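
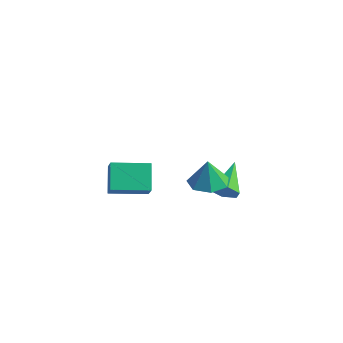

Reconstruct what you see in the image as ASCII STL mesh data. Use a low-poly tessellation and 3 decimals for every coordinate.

solid 
facet normal 0.062 -0.047 -0.997
outer loop
vertex 1.9 0.592 -0.684
vertex 1.387 -0.098 -0.683
vertex 1.168 0.732 -0.736
endloop
endfacet
facet normal 0.126 0.848 0.515
outer loop
vertex 1.9 0.592 -0.684
vertex 1.168 0.732 -0.736
vertex 1.313 -0.042 0.503
endloop
endfacet
facet normal 0.062 -0.047 -0.997
outer loop
vertex 1.168 0.732 -0.736
vertex 1.387 -0.098 -0.683
vertex 0.602 0.247 -0.748
endloop
endfacet
facet normal -0.577 0.661 0.480
outer loop
vertex 1.168 0.732 -0.736
vertex 0.602 0.247 -0.748
vertex 1.313 -0.042 0.503
endloop
endfacet
facet normal 0.062 -0.048 -0.997
outer loop
vertex 0.602 0.247 -0.748
vertex 1.387 -0.098 -0.683
vertex 0.626 -0.498 -0.711
endloop
endfacet
facet normal -0.870 -0.004 0.494
outer loop
vertex 0.602 0.247 -0.748
vertex 0.626 -0.498 -0.711
vertex 1.313 -0.042 0.503
endloop
endfacet
facet normal 0.062 -0.047 -0.997
outer loop
vertex 0.626 -0.498 -0.711
vertex 1.387 -0.098 -0.683
vertex 1.224 -0.942 -0.653
endloop
endfacet
facet normal -0.533 -0.647 0.545
outer loop
vertex 0.626 -0.498 -0.711
vertex 1.224 -0.942 -0.653
vertex 1.313 -0.042 0.503
endloop
endfacet
facet normal 0.061 -0.047 -0.997
outer loop
vertex 1.224 -0.942 -0.653
vertex 1.387 -0.098 -0.683
vertex 1.944 -0.75 -0.618
endloop
endfacet
facet normal 0.180 -0.783 0.596
outer loop
vertex 1.224 -0.942 -0.653
vertex 1.944 -0.75 -0.618
vertex 1.313 -0.042 0.503
endloop
endfacet
facet normal 0.062 -0.046 -0.997
outer loop
vertex 1.944 -0.75 -0.618
vertex 1.387 -0.098 -0.683
vertex 2.245 -0.067 -0.631
endloop
endfacet
facet normal 0.731 -0.311 0.608
outer loop
vertex 1.944 -0.75 -0.618
vertex 2.245 -0.067 -0.631
vertex 1.313 -0.042 0.503
endloop
endfacet
facet normal 0.062 -0.048 -0.997
outer loop
vertex 2.245 -0.067 -0.631
vertex 1.387 -0.098 -0.683
vertex 1.9 0.592 -0.684
endloop
endfacet
facet normal 0.707 0.416 0.572
outer loop
vertex 2.245 -0.067 -0.631
vertex 1.9 0.592 -0.684
vertex 1.313 -0.042 0.503
endloop
endfacet
facet normal -0.453 0.431 -0.781
outer loop
vertex -4.625 1.41 -3.729
vertex -3.297 2.489 -3.903
vertex -4.01 0.515 -4.58
endloop
endfacet
facet normal -0.772 -0.627 0.102
outer loop
vertex -3.543 0.071 -3.777
vertex -4.625 1.41 -3.729
vertex -4.01 0.515 -4.58
endloop
endfacet
facet normal -0.453 0.431 -0.780
outer loop
vertex -4.01 0.515 -4.58
vertex -3.297 2.489 -3.903
vertex -2.682 1.594 -4.755
endloop
endfacet
facet normal 0.445 -0.648 -0.617
outer loop
vertex -2.682 1.594 -4.755
vertex -3.543 0.071 -3.777
vertex -4.01 0.515 -4.58
endloop
endfacet
facet normal -0.446 0.648 0.618
outer loop
vertex -4.625 1.41 -3.729
vertex -2.83 2.045 -3.1
vertex -3.297 2.489 -3.903
endloop
endfacet
facet normal -0.772 -0.627 0.102
outer loop
vertex -4.158 0.966 -2.925
vertex -4.625 1.41 -3.729
vertex -3.543 0.071 -3.777
endloop
endfacet
facet normal -0.446 0.649 0.617
outer loop
vertex -4.158 0.966 -2.925
vertex -2.83 2.045 -3.1
vertex -4.625 1.41 -3.729
endloop
endfacet
facet normal 0.772 0.627 -0.102
outer loop
vertex -3.297 2.489 -3.903
vertex -2.83 2.045 -3.1
vertex -2.682 1.594 -4.755
endloop
endfacet
facet normal 0.446 -0.648 -0.617
outer loop
vertex -2.215 1.15 -3.951
vertex -3.543 0.071 -3.777
vertex -2.682 1.594 -4.755
endloop
endfacet
facet normal 0.772 0.627 -0.102
outer loop
vertex -2.682 1.594 -4.755
vertex -2.83 2.045 -3.1
vertex -2.215 1.15 -3.951
endloop
endfacet
facet normal 0.453 -0.432 0.780
outer loop
vertex -2.215 1.15 -3.951
vertex -4.158 0.966 -2.925
vertex -3.543 0.071 -3.777
endloop
endfacet
facet normal 0.453 -0.431 0.780
outer loop
vertex -2.83 2.045 -3.1
vertex -4.158 0.966 -2.925
vertex -2.215 1.15 -3.951
endloop
endfacet
facet normal 0.275 -0.872 -0.405
outer loop
vertex 0.978 2.701 -3.997
vertex 0.613 2.384 -3.563
vertex 0.356 2.567 -4.131
endloop
endfacet
facet normal 0.004 0.698 -0.716
outer loop
vertex 0.978 2.701 -3.997
vertex 0.356 2.567 -4.131
vertex 0.147 3.856 -2.877
endloop
endfacet
facet normal 0.277 -0.871 -0.406
outer loop
vertex 0.356 2.567 -4.131
vertex 0.613 2.384 -3.563
vertex -0.008 2.249 -3.697
endloop
endfacet
facet normal -0.828 0.316 -0.463
outer loop
vertex 0.356 2.567 -4.131
vertex -0.008 2.249 -3.697
vertex 0.147 3.856 -2.877
endloop
endfacet
facet normal 0.277 -0.871 -0.405
outer loop
vertex -0.008 2.249 -3.697
vertex 0.613 2.384 -3.563
vertex 0.249 2.066 -3.128
endloop
endfacet
facet normal -0.919 -0.106 0.381
outer loop
vertex -0.008 2.249 -3.697
vertex 0.249 2.066 -3.128
vertex 0.147 3.856 -2.877
endloop
endfacet
facet normal 0.276 -0.871 -0.406
outer loop
vertex 0.249 2.066 -3.128
vertex 0.613 2.384 -3.563
vertex 0.87 2.201 -2.995
endloop
endfacet
facet normal -0.177 -0.147 0.973
outer loop
vertex 0.249 2.066 -3.128
vertex 0.87 2.201 -2.995
vertex 0.147 3.856 -2.877
endloop
endfacet
facet normal 0.275 -0.872 -0.405
outer loop
vertex 0.87 2.201 -2.995
vertex 0.613 2.384 -3.563
vertex 1.235 2.518 -3.429
endloop
endfacet
facet normal 0.653 0.234 0.720
outer loop
vertex 0.87 2.201 -2.995
vertex 1.235 2.518 -3.429
vertex 0.147 3.856 -2.877
endloop
endfacet
facet normal 0.275 -0.872 -0.405
outer loop
vertex 1.235 2.518 -3.429
vertex 0.613 2.384 -3.563
vertex 0.978 2.701 -3.997
endloop
endfacet
facet normal 0.744 0.656 -0.125
outer loop
vertex 1.235 2.518 -3.429
vertex 0.978 2.701 -3.997
vertex 0.147 3.856 -2.877
endloop
endfacet

endsolid


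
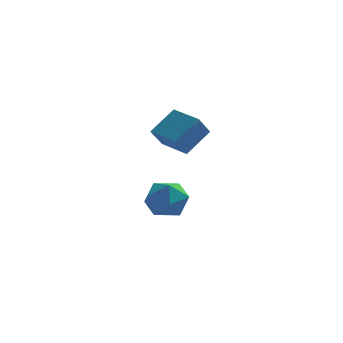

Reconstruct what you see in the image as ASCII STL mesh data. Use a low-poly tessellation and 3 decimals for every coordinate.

solid 
facet normal 0.020 0.331 0.944
outer loop
vertex -0.681 2.321 -2.695
vertex -0.031 1.563 -2.443
vertex 0.336 2.469 -2.768
endloop
endfacet
facet normal -0.091 0.868 0.488
outer loop
vertex -0.681 2.321 -2.695
vertex 0.336 2.469 -2.768
vertex -0.289 2.819 -3.508
endloop
endfacet
facet normal -0.682 0.722 0.114
outer loop
vertex -0.681 2.321 -2.695
vertex -0.289 2.819 -3.508
vertex -1.043 2.128 -3.641
endloop
endfacet
facet normal -0.936 0.095 0.339
outer loop
vertex -0.681 2.321 -2.695
vertex -1.043 2.128 -3.641
vertex -0.883 1.352 -2.982
endloop
endfacet
facet normal -0.502 -0.148 0.852
outer loop
vertex -0.681 2.321 -2.695
vertex -0.883 1.352 -2.982
vertex -0.031 1.563 -2.443
endloop
endfacet
facet normal 0.458 0.888 0.033
outer loop
vertex -0.289 2.819 -3.508
vertex 0.336 2.469 -2.768
vertex 0.603 2.368 -3.758
endloop
endfacet
facet normal 0.636 0.019 0.771
outer loop
vertex 0.336 2.469 -2.768
vertex -0.031 1.563 -2.443
vertex 0.763 1.592 -3.099
endloop
endfacet
facet normal -0.207 -0.755 0.623
outer loop
vertex -0.031 1.563 -2.443
vertex -0.883 1.352 -2.982
vertex 0.009 0.901 -3.232
endloop
endfacet
facet normal -0.908 -0.364 -0.208
outer loop
vertex -0.883 1.352 -2.982
vertex -1.043 2.128 -3.641
vertex -0.616 1.251 -3.972
endloop
endfacet
facet normal -0.497 0.652 -0.572
outer loop
vertex -1.043 2.128 -3.641
vertex -0.289 2.819 -3.508
vertex -0.249 2.157 -4.297
endloop
endfacet
facet normal 0.936 -0.095 -0.339
outer loop
vertex 0.401 1.399 -4.045
vertex 0.603 2.368 -3.758
vertex 0.763 1.592 -3.099
endloop
endfacet
facet normal 0.682 -0.722 -0.114
outer loop
vertex 0.401 1.399 -4.045
vertex 0.763 1.592 -3.099
vertex 0.009 0.901 -3.232
endloop
endfacet
facet normal 0.091 -0.868 -0.488
outer loop
vertex 0.401 1.399 -4.045
vertex 0.009 0.901 -3.232
vertex -0.616 1.251 -3.972
endloop
endfacet
facet normal -0.020 -0.331 -0.944
outer loop
vertex 0.401 1.399 -4.045
vertex -0.616 1.251 -3.972
vertex -0.249 2.157 -4.297
endloop
endfacet
facet normal 0.502 0.148 -0.852
outer loop
vertex 0.401 1.399 -4.045
vertex -0.249 2.157 -4.297
vertex 0.603 2.368 -3.758
endloop
endfacet
facet normal 0.908 0.364 0.208
outer loop
vertex 0.763 1.592 -3.099
vertex 0.603 2.368 -3.758
vertex 0.336 2.469 -2.768
endloop
endfacet
facet normal 0.497 -0.652 0.572
outer loop
vertex 0.009 0.901 -3.232
vertex 0.763 1.592 -3.099
vertex -0.031 1.563 -2.443
endloop
endfacet
facet normal -0.458 -0.888 -0.033
outer loop
vertex -0.616 1.251 -3.972
vertex 0.009 0.901 -3.232
vertex -0.883 1.352 -2.982
endloop
endfacet
facet normal -0.636 -0.019 -0.771
outer loop
vertex -0.249 2.157 -4.297
vertex -0.616 1.251 -3.972
vertex -1.043 2.128 -3.641
endloop
endfacet
facet normal 0.207 0.755 -0.623
outer loop
vertex 0.603 2.368 -3.758
vertex -0.249 2.157 -4.297
vertex -0.289 2.819 -3.508
endloop
endfacet
facet normal -0.385 -0.480 0.788
outer loop
vertex 1.178 -0.749 2.086
vertex 0.206 0.223 2.203
vertex 0.319 -1.502 1.208
endloop
endfacet
facet normal 0.705 -0.704 -0.086
outer loop
vertex 0.734 -0.983 0.357
vertex 1.178 -0.749 2.086
vertex 0.319 -1.502 1.208
endloop
endfacet
facet normal -0.385 -0.480 0.788
outer loop
vertex 0.319 -1.502 1.208
vertex 0.206 0.223 2.203
vertex -0.653 -0.529 1.326
endloop
endfacet
facet normal -0.597 -0.522 -0.609
outer loop
vertex -0.653 -0.529 1.326
vertex 0.734 -0.983 0.357
vertex 0.319 -1.502 1.208
endloop
endfacet
facet normal 0.596 0.523 0.609
outer loop
vertex 1.178 -0.749 2.086
vertex 0.621 0.742 1.352
vertex 0.206 0.223 2.203
endloop
endfacet
facet normal 0.704 -0.705 -0.085
outer loop
vertex 1.593 -0.231 1.234
vertex 1.178 -0.749 2.086
vertex 0.734 -0.983 0.357
endloop
endfacet
facet normal 0.597 0.523 0.609
outer loop
vertex 1.593 -0.231 1.234
vertex 0.621 0.742 1.352
vertex 1.178 -0.749 2.086
endloop
endfacet
facet normal -0.705 0.704 0.086
outer loop
vertex 0.206 0.223 2.203
vertex 0.621 0.742 1.352
vertex -0.653 -0.529 1.326
endloop
endfacet
facet normal -0.596 -0.523 -0.609
outer loop
vertex -0.238 -0.011 0.474
vertex 0.734 -0.983 0.357
vertex -0.653 -0.529 1.326
endloop
endfacet
facet normal -0.705 0.705 0.085
outer loop
vertex -0.653 -0.529 1.326
vertex 0.621 0.742 1.352
vertex -0.238 -0.011 0.474
endloop
endfacet
facet normal 0.385 0.480 -0.788
outer loop
vertex -0.238 -0.011 0.474
vertex 1.593 -0.231 1.234
vertex 0.734 -0.983 0.357
endloop
endfacet
facet normal 0.385 0.480 -0.788
outer loop
vertex 0.621 0.742 1.352
vertex 1.593 -0.231 1.234
vertex -0.238 -0.011 0.474
endloop
endfacet

endsolid


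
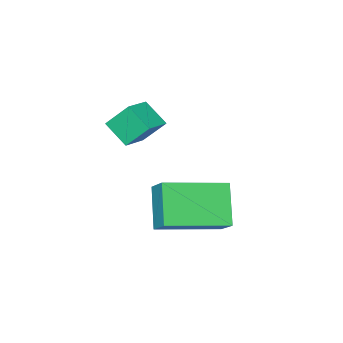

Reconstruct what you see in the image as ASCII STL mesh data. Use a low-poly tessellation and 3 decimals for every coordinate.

solid 
facet normal -0.930 -0.304 -0.208
outer loop
vertex -2.762 -0.121 2.788
vertex -2.87 0.643 2.152
vertex -2.392 -0.718 2.007
endloop
endfacet
facet normal 0.108 -0.764 0.636
outer loop
vertex -1.49 -0.423 2.208
vertex -2.762 -0.121 2.788
vertex -2.392 -0.718 2.007
endloop
endfacet
facet normal -0.930 -0.304 -0.208
outer loop
vertex -2.392 -0.718 2.007
vertex -2.87 0.643 2.152
vertex -2.5 0.046 1.371
endloop
endfacet
facet normal 0.352 -0.569 -0.743
outer loop
vertex -2.5 0.046 1.371
vertex -1.49 -0.423 2.208
vertex -2.392 -0.718 2.007
endloop
endfacet
facet normal -0.352 0.569 0.743
outer loop
vertex -2.762 -0.121 2.788
vertex -1.968 0.938 2.353
vertex -2.87 0.643 2.152
endloop
endfacet
facet normal 0.108 -0.764 0.636
outer loop
vertex -1.86 0.174 2.989
vertex -2.762 -0.121 2.788
vertex -1.49 -0.423 2.208
endloop
endfacet
facet normal -0.352 0.569 0.743
outer loop
vertex -1.86 0.174 2.989
vertex -1.968 0.938 2.353
vertex -2.762 -0.121 2.788
endloop
endfacet
facet normal -0.108 0.764 -0.636
outer loop
vertex -2.87 0.643 2.152
vertex -1.968 0.938 2.353
vertex -2.5 0.046 1.371
endloop
endfacet
facet normal 0.352 -0.569 -0.743
outer loop
vertex -1.598 0.341 1.572
vertex -1.49 -0.423 2.208
vertex -2.5 0.046 1.371
endloop
endfacet
facet normal -0.108 0.764 -0.636
outer loop
vertex -2.5 0.046 1.371
vertex -1.968 0.938 2.353
vertex -1.598 0.341 1.572
endloop
endfacet
facet normal 0.930 0.304 0.208
outer loop
vertex -1.598 0.341 1.572
vertex -1.86 0.174 2.989
vertex -1.49 -0.423 2.208
endloop
endfacet
facet normal 0.930 0.304 0.208
outer loop
vertex -1.968 0.938 2.353
vertex -1.86 0.174 2.989
vertex -1.598 0.341 1.572
endloop
endfacet
facet normal -0.374 -0.479 0.794
outer loop
vertex -2.043 1.37 0.317
vertex -3.839 2.264 0.009
vertex -2.318 0.618 -0.266
endloop
endfacet
facet normal 0.885 -0.441 0.151
outer loop
vertex -1.741 1.356 -1.489
vertex -2.043 1.37 0.317
vertex -2.318 0.618 -0.266
endloop
endfacet
facet normal -0.375 -0.479 0.794
outer loop
vertex -2.318 0.618 -0.266
vertex -3.839 2.264 0.009
vertex -4.114 1.513 -0.574
endloop
endfacet
facet normal -0.277 -0.759 -0.589
outer loop
vertex -4.114 1.513 -0.574
vertex -1.741 1.356 -1.489
vertex -2.318 0.618 -0.266
endloop
endfacet
facet normal 0.277 0.759 0.589
outer loop
vertex -2.043 1.37 0.317
vertex -3.262 3.002 -1.214
vertex -3.839 2.264 0.009
endloop
endfacet
facet normal 0.884 -0.441 0.151
outer loop
vertex -1.466 2.107 -0.906
vertex -2.043 1.37 0.317
vertex -1.741 1.356 -1.489
endloop
endfacet
facet normal 0.277 0.759 0.589
outer loop
vertex -1.466 2.107 -0.906
vertex -3.262 3.002 -1.214
vertex -2.043 1.37 0.317
endloop
endfacet
facet normal -0.885 0.441 -0.151
outer loop
vertex -3.839 2.264 0.009
vertex -3.262 3.002 -1.214
vertex -4.114 1.513 -0.574
endloop
endfacet
facet normal -0.277 -0.760 -0.588
outer loop
vertex -3.537 2.25 -1.797
vertex -1.741 1.356 -1.489
vertex -4.114 1.513 -0.574
endloop
endfacet
facet normal -0.885 0.441 -0.152
outer loop
vertex -4.114 1.513 -0.574
vertex -3.262 3.002 -1.214
vertex -3.537 2.25 -1.797
endloop
endfacet
facet normal 0.375 0.479 -0.794
outer loop
vertex -3.537 2.25 -1.797
vertex -1.466 2.107 -0.906
vertex -1.741 1.356 -1.489
endloop
endfacet
facet normal 0.375 0.479 -0.794
outer loop
vertex -3.262 3.002 -1.214
vertex -1.466 2.107 -0.906
vertex -3.537 2.25 -1.797
endloop
endfacet

endsolid


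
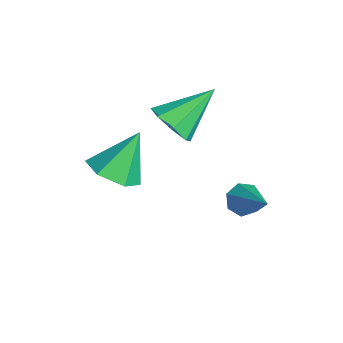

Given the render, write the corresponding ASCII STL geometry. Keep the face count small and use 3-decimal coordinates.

solid 
facet normal 0.181 -0.550 -0.815
outer loop
vertex 1.134 -1.405 0.709
vertex 0.658 -2.179 1.126
vertex 0.151 -1.521 0.569
endloop
endfacet
facet normal -0.093 0.982 -0.164
outer loop
vertex 1.134 -1.405 0.709
vertex 0.151 -1.521 0.569
vertex 0.322 -1.161 2.634
endloop
endfacet
facet normal 0.181 -0.550 -0.815
outer loop
vertex 0.151 -1.521 0.569
vertex 0.658 -2.179 1.126
vertex -0.325 -2.295 0.986
endloop
endfacet
facet normal -0.856 0.516 -0.019
outer loop
vertex 0.151 -1.521 0.569
vertex -0.325 -2.295 0.986
vertex 0.322 -1.161 2.634
endloop
endfacet
facet normal 0.181 -0.551 -0.815
outer loop
vertex -0.325 -2.295 0.986
vertex 0.658 -2.179 1.126
vertex 0.181 -2.953 1.543
endloop
endfacet
facet normal -0.841 -0.232 0.490
outer loop
vertex -0.325 -2.295 0.986
vertex 0.181 -2.953 1.543
vertex 0.322 -1.161 2.634
endloop
endfacet
facet normal 0.181 -0.551 -0.815
outer loop
vertex 0.181 -2.953 1.543
vertex 0.658 -2.179 1.126
vertex 1.165 -2.837 1.683
endloop
endfacet
facet normal -0.061 -0.516 0.855
outer loop
vertex 0.181 -2.953 1.543
vertex 1.165 -2.837 1.683
vertex 0.322 -1.161 2.634
endloop
endfacet
facet normal 0.182 -0.550 -0.815
outer loop
vertex 1.165 -2.837 1.683
vertex 0.658 -2.179 1.126
vertex 1.641 -2.063 1.267
endloop
endfacet
facet normal 0.702 -0.050 0.710
outer loop
vertex 1.165 -2.837 1.683
vertex 1.641 -2.063 1.267
vertex 0.322 -1.161 2.634
endloop
endfacet
facet normal 0.182 -0.551 -0.815
outer loop
vertex 1.641 -2.063 1.267
vertex 0.658 -2.179 1.126
vertex 1.134 -1.405 0.709
endloop
endfacet
facet normal 0.686 0.699 0.201
outer loop
vertex 1.641 -2.063 1.267
vertex 1.134 -1.405 0.709
vertex 0.322 -1.161 2.634
endloop
endfacet
facet normal -0.802 -0.126 -0.583
outer loop
vertex 2.454 2.08 -0.545
vertex 2.163 1.743 -0.072
vertex 2.144 2.383 -0.184
endloop
endfacet
facet normal 0.463 0.833 -0.302
outer loop
vertex 2.454 2.08 -0.545
vertex 2.144 2.383 -0.184
vertex 3.657 1.977 1.012
endloop
endfacet
facet normal -0.803 -0.126 -0.582
outer loop
vertex 2.144 2.383 -0.184
vertex 2.163 1.743 -0.072
vertex 1.849 2.203 0.262
endloop
endfacet
facet normal -0.031 0.934 0.356
outer loop
vertex 2.144 2.383 -0.184
vertex 1.849 2.203 0.262
vertex 3.657 1.977 1.012
endloop
endfacet
facet normal -0.803 -0.125 -0.583
outer loop
vertex 1.849 2.203 0.262
vertex 2.163 1.743 -0.072
vertex 1.79 1.677 0.456
endloop
endfacet
facet normal -0.319 0.359 0.877
outer loop
vertex 1.849 2.203 0.262
vertex 1.79 1.677 0.456
vertex 3.657 1.977 1.012
endloop
endfacet
facet normal -0.803 -0.127 -0.583
outer loop
vertex 1.79 1.677 0.456
vertex 2.163 1.743 -0.072
vertex 2.013 1.2 0.253
endloop
endfacet
facet normal -0.186 -0.457 0.870
outer loop
vertex 1.79 1.677 0.456
vertex 2.013 1.2 0.253
vertex 3.657 1.977 1.012
endloop
endfacet
facet normal -0.803 -0.127 -0.583
outer loop
vertex 2.013 1.2 0.253
vertex 2.163 1.743 -0.072
vertex 2.349 1.132 -0.195
endloop
endfacet
facet normal 0.270 -0.901 0.339
outer loop
vertex 2.013 1.2 0.253
vertex 2.349 1.132 -0.195
vertex 3.657 1.977 1.012
endloop
endfacet
facet normal -0.803 -0.127 -0.583
outer loop
vertex 2.349 1.132 -0.195
vertex 2.163 1.743 -0.072
vertex 2.545 1.523 -0.55
endloop
endfacet
facet normal 0.703 -0.638 -0.315
outer loop
vertex 2.349 1.132 -0.195
vertex 2.545 1.523 -0.55
vertex 3.657 1.977 1.012
endloop
endfacet
facet normal -0.802 -0.126 -0.583
outer loop
vertex 2.545 1.523 -0.55
vertex 2.163 1.743 -0.072
vertex 2.454 2.08 -0.545
endloop
endfacet
facet normal 0.788 0.134 -0.600
outer loop
vertex 2.545 1.523 -0.55
vertex 2.454 2.08 -0.545
vertex 3.657 1.977 1.012
endloop
endfacet
facet normal 0.138 -0.796 -0.589
outer loop
vertex 0.844 0.21 2.293
vertex -0.042 -0.016 2.391
vertex 0.435 0.503 1.801
endloop
endfacet
facet normal 0.684 0.715 -0.143
outer loop
vertex 0.844 0.21 2.293
vertex 0.435 0.503 1.801
vertex -0.318 1.576 3.569
endloop
endfacet
facet normal 0.139 -0.796 -0.589
outer loop
vertex 0.435 0.503 1.801
vertex -0.042 -0.016 2.391
vertex -0.253 0.492 1.654
endloop
endfacet
facet normal 0.090 0.868 -0.488
outer loop
vertex 0.435 0.503 1.801
vertex -0.253 0.492 1.654
vertex -0.318 1.576 3.569
endloop
endfacet
facet normal 0.139 -0.796 -0.589
outer loop
vertex -0.253 0.492 1.654
vertex -0.042 -0.016 2.391
vertex -0.818 0.183 1.939
endloop
endfacet
facet normal -0.589 0.695 -0.413
outer loop
vertex -0.253 0.492 1.654
vertex -0.818 0.183 1.939
vertex -0.318 1.576 3.569
endloop
endfacet
facet normal 0.139 -0.796 -0.589
outer loop
vertex -0.818 0.183 1.939
vertex -0.042 -0.016 2.391
vertex -0.928 -0.243 2.489
endloop
endfacet
facet normal -0.954 0.297 0.039
outer loop
vertex -0.818 0.183 1.939
vertex -0.928 -0.243 2.489
vertex -0.318 1.576 3.569
endloop
endfacet
facet normal 0.139 -0.796 -0.589
outer loop
vertex -0.928 -0.243 2.489
vertex -0.042 -0.016 2.391
vertex -0.519 -0.536 2.982
endloop
endfacet
facet normal -0.793 -0.092 0.603
outer loop
vertex -0.928 -0.243 2.489
vertex -0.519 -0.536 2.982
vertex -0.318 1.576 3.569
endloop
endfacet
facet normal 0.138 -0.796 -0.589
outer loop
vertex -0.519 -0.536 2.982
vertex -0.042 -0.016 2.391
vertex 0.17 -0.525 3.128
endloop
endfacet
facet normal -0.197 -0.245 0.949
outer loop
vertex -0.519 -0.536 2.982
vertex 0.17 -0.525 3.128
vertex -0.318 1.576 3.569
endloop
endfacet
facet normal 0.138 -0.796 -0.589
outer loop
vertex 0.17 -0.525 3.128
vertex -0.042 -0.016 2.391
vertex 0.734 -0.216 2.843
endloop
endfacet
facet normal 0.481 -0.072 0.874
outer loop
vertex 0.17 -0.525 3.128
vertex 0.734 -0.216 2.843
vertex -0.318 1.576 3.569
endloop
endfacet
facet normal 0.138 -0.796 -0.589
outer loop
vertex 0.734 -0.216 2.843
vertex -0.042 -0.016 2.391
vertex 0.844 0.21 2.293
endloop
endfacet
facet normal 0.846 0.326 0.422
outer loop
vertex 0.734 -0.216 2.843
vertex 0.844 0.21 2.293
vertex -0.318 1.576 3.569
endloop
endfacet

endsolid


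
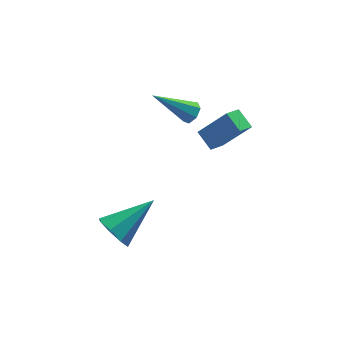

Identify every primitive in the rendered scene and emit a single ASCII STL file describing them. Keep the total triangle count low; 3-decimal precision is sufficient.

solid 
facet normal 0.761 -0.122 -0.637
outer loop
vertex -0.703 -0.121 3.012
vertex -1.001 0.052 2.623
vertex -0.692 0.324 2.94
endloop
endfacet
facet normal 0.450 0.132 0.883
outer loop
vertex -0.703 -0.121 3.012
vertex -0.692 0.324 2.94
vertex -2.479 0.288 3.857
endloop
endfacet
facet normal 0.761 -0.122 -0.637
outer loop
vertex -0.692 0.324 2.94
vertex -1.001 0.052 2.623
vertex -0.914 0.565 2.629
endloop
endfacet
facet normal 0.233 0.842 0.486
outer loop
vertex -0.692 0.324 2.94
vertex -0.914 0.565 2.629
vertex -2.479 0.288 3.857
endloop
endfacet
facet normal 0.762 -0.122 -0.636
outer loop
vertex -0.914 0.565 2.629
vertex -1.001 0.052 2.623
vertex -1.201 0.419 2.313
endloop
endfacet
facet normal -0.296 0.941 -0.165
outer loop
vertex -0.914 0.565 2.629
vertex -1.201 0.419 2.313
vertex -2.479 0.288 3.857
endloop
endfacet
facet normal 0.762 -0.122 -0.636
outer loop
vertex -1.201 0.419 2.313
vertex -1.001 0.052 2.623
vertex -1.338 -0.003 2.23
endloop
endfacet
facet normal -0.735 0.353 -0.579
outer loop
vertex -1.201 0.419 2.313
vertex -1.338 -0.003 2.23
vertex -2.479 0.288 3.857
endloop
endfacet
facet normal 0.762 -0.122 -0.636
outer loop
vertex -1.338 -0.003 2.23
vertex -1.001 0.052 2.623
vertex -1.221 -0.384 2.443
endloop
endfacet
facet normal -0.756 -0.481 -0.444
outer loop
vertex -1.338 -0.003 2.23
vertex -1.221 -0.384 2.443
vertex -2.479 0.288 3.857
endloop
endfacet
facet normal 0.761 -0.121 -0.637
outer loop
vertex -1.221 -0.384 2.443
vertex -1.001 0.052 2.623
vertex -0.938 -0.436 2.791
endloop
endfacet
facet normal -0.341 -0.930 0.138
outer loop
vertex -1.221 -0.384 2.443
vertex -0.938 -0.436 2.791
vertex -2.479 0.288 3.857
endloop
endfacet
facet normal 0.761 -0.121 -0.637
outer loop
vertex -0.938 -0.436 2.791
vertex -1.001 0.052 2.623
vertex -0.703 -0.121 3.012
endloop
endfacet
facet normal 0.195 -0.657 0.728
outer loop
vertex -0.938 -0.436 2.791
vertex -0.703 -0.121 3.012
vertex -2.479 0.288 3.857
endloop
endfacet
facet normal -0.636 0.184 -0.749
outer loop
vertex -0.457 -0.783 0.965
vertex -0.781 -0.03 1.425
vertex 0.171 -0.265 0.559
endloop
endfacet
facet normal 0.344 -0.801 -0.490
outer loop
vertex 1.221 -0.57 1.795
vertex -0.457 -0.783 0.965
vertex 0.171 -0.265 0.559
endloop
endfacet
facet normal -0.636 0.185 -0.749
outer loop
vertex 0.171 -0.265 0.559
vertex -0.781 -0.03 1.425
vertex -0.152 0.488 1.019
endloop
endfacet
facet normal 0.691 0.569 -0.446
outer loop
vertex -0.152 0.488 1.019
vertex 1.221 -0.57 1.795
vertex 0.171 -0.265 0.559
endloop
endfacet
facet normal -0.690 -0.570 0.446
outer loop
vertex -0.457 -0.783 0.965
vertex 0.269 -0.335 2.661
vertex -0.781 -0.03 1.425
endloop
endfacet
facet normal 0.344 -0.801 -0.490
outer loop
vertex 0.592 -1.088 2.201
vertex -0.457 -0.783 0.965
vertex 1.221 -0.57 1.795
endloop
endfacet
facet normal -0.691 -0.569 0.446
outer loop
vertex 0.592 -1.088 2.201
vertex 0.269 -0.335 2.661
vertex -0.457 -0.783 0.965
endloop
endfacet
facet normal -0.344 0.801 0.490
outer loop
vertex -0.781 -0.03 1.425
vertex 0.269 -0.335 2.661
vertex -0.152 0.488 1.019
endloop
endfacet
facet normal 0.691 0.569 -0.446
outer loop
vertex 0.897 0.183 2.255
vertex 1.221 -0.57 1.795
vertex -0.152 0.488 1.019
endloop
endfacet
facet normal -0.344 0.801 0.490
outer loop
vertex -0.152 0.488 1.019
vertex 0.269 -0.335 2.661
vertex 0.897 0.183 2.255
endloop
endfacet
facet normal 0.636 -0.184 0.750
outer loop
vertex 0.897 0.183 2.255
vertex 0.592 -1.088 2.201
vertex 1.221 -0.57 1.795
endloop
endfacet
facet normal 0.636 -0.185 0.749
outer loop
vertex 0.269 -0.335 2.661
vertex 0.592 -1.088 2.201
vertex 0.897 0.183 2.255
endloop
endfacet
facet normal -0.823 -0.279 -0.494
outer loop
vertex -4.2 -2.598 -2.28
vertex -4.666 -2.42 -1.604
vertex -4.408 -1.99 -2.277
endloop
endfacet
facet normal 0.725 0.251 -0.642
outer loop
vertex -4.2 -2.598 -2.28
vertex -4.408 -1.99 -2.277
vertex -2.954 -1.84 -0.576
endloop
endfacet
facet normal -0.823 -0.280 -0.494
outer loop
vertex -4.408 -1.99 -2.277
vertex -4.666 -2.42 -1.604
vertex -4.767 -1.634 -1.881
endloop
endfacet
facet normal 0.383 0.832 -0.401
outer loop
vertex -4.408 -1.99 -2.277
vertex -4.767 -1.634 -1.881
vertex -2.954 -1.84 -0.576
endloop
endfacet
facet normal -0.823 -0.280 -0.494
outer loop
vertex -4.767 -1.634 -1.881
vertex -4.666 -2.42 -1.604
vertex -5.067 -1.738 -1.322
endloop
endfacet
facet normal -0.014 0.984 0.175
outer loop
vertex -4.767 -1.634 -1.881
vertex -5.067 -1.738 -1.322
vertex -2.954 -1.84 -0.576
endloop
endfacet
facet normal -0.823 -0.280 -0.494
outer loop
vertex -5.067 -1.738 -1.322
vertex -4.666 -2.42 -1.604
vertex -5.132 -2.242 -0.928
endloop
endfacet
facet normal -0.235 0.617 0.751
outer loop
vertex -5.067 -1.738 -1.322
vertex -5.132 -2.242 -0.928
vertex -2.954 -1.84 -0.576
endloop
endfacet
facet normal -0.823 -0.278 -0.494
outer loop
vertex -5.132 -2.242 -0.928
vertex -4.666 -2.42 -1.604
vertex -4.925 -2.851 -0.93
endloop
endfacet
facet normal -0.150 -0.054 0.987
outer loop
vertex -5.132 -2.242 -0.928
vertex -4.925 -2.851 -0.93
vertex -2.954 -1.84 -0.576
endloop
endfacet
facet normal -0.823 -0.279 -0.495
outer loop
vertex -4.925 -2.851 -0.93
vertex -4.666 -2.42 -1.604
vertex -4.566 -3.207 -1.327
endloop
endfacet
facet normal 0.193 -0.637 0.746
outer loop
vertex -4.925 -2.851 -0.93
vertex -4.566 -3.207 -1.327
vertex -2.954 -1.84 -0.576
endloop
endfacet
facet normal -0.824 -0.278 -0.494
outer loop
vertex -4.566 -3.207 -1.327
vertex -4.666 -2.42 -1.604
vertex -4.266 -3.103 -1.886
endloop
endfacet
facet normal 0.590 -0.789 0.170
outer loop
vertex -4.566 -3.207 -1.327
vertex -4.266 -3.103 -1.886
vertex -2.954 -1.84 -0.576
endloop
endfacet
facet normal -0.824 -0.278 -0.494
outer loop
vertex -4.266 -3.103 -1.886
vertex -4.666 -2.42 -1.604
vertex -4.2 -2.598 -2.28
endloop
endfacet
facet normal 0.811 -0.422 -0.405
outer loop
vertex -4.266 -3.103 -1.886
vertex -4.2 -2.598 -2.28
vertex -2.954 -1.84 -0.576
endloop
endfacet

endsolid


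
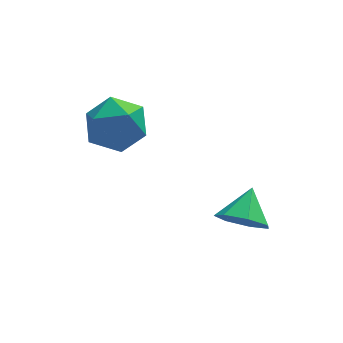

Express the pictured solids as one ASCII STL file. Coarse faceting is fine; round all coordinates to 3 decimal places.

solid 
facet normal -0.823 0.315 -0.472
outer loop
vertex -1.691 1.106 1.221
vertex -2.339 0.157 1.718
vertex -2.267 1.25 2.323
endloop
endfacet
facet normal -0.393 0.863 -0.318
outer loop
vertex -1.691 1.106 1.221
vertex -2.267 1.25 2.323
vertex -1.116 1.711 2.153
endloop
endfacet
facet normal 0.239 0.741 -0.628
outer loop
vertex -1.691 1.106 1.221
vertex -1.116 1.711 2.153
vertex -0.477 0.903 1.443
endloop
endfacet
facet normal 0.198 0.117 -0.973
outer loop
vertex -1.691 1.106 1.221
vertex -0.477 0.903 1.443
vertex -1.232 -0.057 1.174
endloop
endfacet
facet normal -0.459 -0.146 -0.876
outer loop
vertex -1.691 1.106 1.221
vertex -1.232 -0.057 1.174
vertex -2.339 0.157 1.718
endloop
endfacet
facet normal -0.293 0.874 0.388
outer loop
vertex -1.116 1.711 2.153
vertex -2.267 1.25 2.323
vertex -1.408 1.137 3.226
endloop
endfacet
facet normal -0.990 -0.013 0.141
outer loop
vertex -2.267 1.25 2.323
vertex -2.339 0.157 1.718
vertex -2.163 0.177 2.957
endloop
endfacet
facet normal -0.400 -0.759 -0.515
outer loop
vertex -2.339 0.157 1.718
vertex -1.232 -0.057 1.174
vertex -1.524 -0.631 2.247
endloop
endfacet
facet normal 0.662 -0.333 -0.672
outer loop
vertex -1.232 -0.057 1.174
vertex -0.477 0.903 1.443
vertex -0.373 -0.17 2.077
endloop
endfacet
facet normal 0.728 0.676 -0.114
outer loop
vertex -0.477 0.903 1.443
vertex -1.116 1.711 2.153
vertex -0.301 0.923 2.682
endloop
endfacet
facet normal -0.198 -0.117 0.973
outer loop
vertex -0.949 -0.026 3.179
vertex -1.408 1.137 3.226
vertex -2.163 0.177 2.957
endloop
endfacet
facet normal -0.239 -0.741 0.628
outer loop
vertex -0.949 -0.026 3.179
vertex -2.163 0.177 2.957
vertex -1.524 -0.631 2.247
endloop
endfacet
facet normal 0.393 -0.863 0.318
outer loop
vertex -0.949 -0.026 3.179
vertex -1.524 -0.631 2.247
vertex -0.373 -0.17 2.077
endloop
endfacet
facet normal 0.823 -0.315 0.472
outer loop
vertex -0.949 -0.026 3.179
vertex -0.373 -0.17 2.077
vertex -0.301 0.923 2.682
endloop
endfacet
facet normal 0.459 0.146 0.876
outer loop
vertex -0.949 -0.026 3.179
vertex -0.301 0.923 2.682
vertex -1.408 1.137 3.226
endloop
endfacet
facet normal -0.662 0.333 0.672
outer loop
vertex -2.163 0.177 2.957
vertex -1.408 1.137 3.226
vertex -2.267 1.25 2.323
endloop
endfacet
facet normal -0.728 -0.676 0.114
outer loop
vertex -1.524 -0.631 2.247
vertex -2.163 0.177 2.957
vertex -2.339 0.157 1.718
endloop
endfacet
facet normal 0.293 -0.874 -0.388
outer loop
vertex -0.373 -0.17 2.077
vertex -1.524 -0.631 2.247
vertex -1.232 -0.057 1.174
endloop
endfacet
facet normal 0.990 0.013 -0.141
outer loop
vertex -0.301 0.923 2.682
vertex -0.373 -0.17 2.077
vertex -0.477 0.903 1.443
endloop
endfacet
facet normal 0.400 0.759 0.515
outer loop
vertex -1.408 1.137 3.226
vertex -0.301 0.923 2.682
vertex -1.116 1.711 2.153
endloop
endfacet
facet normal -0.384 -0.724 -0.574
outer loop
vertex 2.951 -2.082 -1.897
vertex 2.582 -2.545 -1.066
vertex 2.134 -1.841 -1.654
endloop
endfacet
facet normal 0.170 0.923 -0.345
outer loop
vertex 2.951 -2.082 -1.897
vertex 2.134 -1.841 -1.654
vertex 3.138 -1.495 -0.234
endloop
endfacet
facet normal -0.385 -0.724 -0.573
outer loop
vertex 2.134 -1.841 -1.654
vertex 2.582 -2.545 -1.066
vertex 1.655 -2.13 -0.968
endloop
endfacet
facet normal -0.426 0.901 0.082
outer loop
vertex 2.134 -1.841 -1.654
vertex 1.655 -2.13 -0.968
vertex 3.138 -1.495 -0.234
endloop
endfacet
facet normal -0.384 -0.723 -0.573
outer loop
vertex 1.655 -2.13 -0.968
vertex 2.582 -2.545 -1.066
vertex 1.873 -2.731 -0.356
endloop
endfacet
facet normal -0.546 0.492 0.678
outer loop
vertex 1.655 -2.13 -0.968
vertex 1.873 -2.731 -0.356
vertex 3.138 -1.495 -0.234
endloop
endfacet
facet normal -0.384 -0.724 -0.573
outer loop
vertex 1.873 -2.731 -0.356
vertex 2.582 -2.545 -1.066
vertex 2.625 -3.192 -0.278
endloop
endfacet
facet normal -0.100 0.005 0.995
outer loop
vertex 1.873 -2.731 -0.356
vertex 2.625 -3.192 -0.278
vertex 3.138 -1.495 -0.234
endloop
endfacet
facet normal -0.384 -0.724 -0.573
outer loop
vertex 2.625 -3.192 -0.278
vertex 2.582 -2.545 -1.066
vertex 3.344 -3.165 -0.793
endloop
endfacet
facet normal 0.576 -0.195 0.794
outer loop
vertex 2.625 -3.192 -0.278
vertex 3.344 -3.165 -0.793
vertex 3.138 -1.495 -0.234
endloop
endfacet
facet normal -0.384 -0.724 -0.573
outer loop
vertex 3.344 -3.165 -0.793
vertex 2.582 -2.545 -1.066
vertex 3.489 -2.671 -1.514
endloop
endfacet
facet normal 0.973 0.044 0.226
outer loop
vertex 3.344 -3.165 -0.793
vertex 3.489 -2.671 -1.514
vertex 3.138 -1.495 -0.234
endloop
endfacet
facet normal -0.384 -0.724 -0.574
outer loop
vertex 3.489 -2.671 -1.514
vertex 2.582 -2.545 -1.066
vertex 2.951 -2.082 -1.897
endloop
endfacet
facet normal 0.793 0.542 -0.280
outer loop
vertex 3.489 -2.671 -1.514
vertex 2.951 -2.082 -1.897
vertex 3.138 -1.495 -0.234
endloop
endfacet

endsolid


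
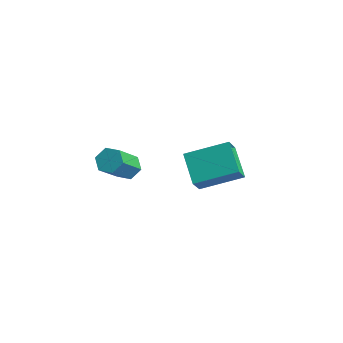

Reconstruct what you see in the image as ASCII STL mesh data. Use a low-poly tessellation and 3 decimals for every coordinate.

solid 
facet normal -0.091 0.661 -0.745
outer loop
vertex 0.137 0.581 -2.445
vertex -0.36 0.442 -2.508
vertex -0.238 0.827 -2.181
endloop
endfacet
facet normal 0.687 0.583 0.433
outer loop
vertex 0.137 0.581 -2.445
vertex -0.238 0.827 -2.181
vertex 0.277 -0.442 -1.289
endloop
endfacet
facet normal 0.687 0.583 0.433
outer loop
vertex 0.277 -0.442 -1.289
vertex -0.238 0.827 -2.181
vertex -0.098 -0.196 -1.025
endloop
endfacet
facet normal 0.092 -0.660 0.745
outer loop
vertex 0.277 -0.442 -1.289
vertex -0.098 -0.196 -1.025
vertex -0.22 -0.582 -1.352
endloop
endfacet
facet normal -0.091 0.661 -0.745
outer loop
vertex -0.238 0.827 -2.181
vertex -0.36 0.442 -2.508
vertex -0.735 0.688 -2.244
endloop
endfacet
facet normal -0.279 0.702 0.655
outer loop
vertex -0.238 0.827 -2.181
vertex -0.735 0.688 -2.244
vertex -0.098 -0.196 -1.025
endloop
endfacet
facet normal -0.282 0.701 0.655
outer loop
vertex -0.098 -0.196 -1.025
vertex -0.735 0.688 -2.244
vertex -0.595 -0.336 -1.089
endloop
endfacet
facet normal 0.090 -0.660 0.746
outer loop
vertex -0.098 -0.196 -1.025
vertex -0.595 -0.336 -1.089
vertex -0.22 -0.582 -1.352
endloop
endfacet
facet normal -0.092 0.660 -0.745
outer loop
vertex -0.735 0.688 -2.244
vertex -0.36 0.442 -2.508
vertex -0.857 0.302 -2.571
endloop
endfacet
facet normal -0.968 0.118 0.222
outer loop
vertex -0.735 0.688 -2.244
vertex -0.857 0.302 -2.571
vertex -0.595 -0.336 -1.089
endloop
endfacet
facet normal -0.968 0.119 0.222
outer loop
vertex -0.595 -0.336 -1.089
vertex -0.857 0.302 -2.571
vertex -0.717 -0.721 -1.415
endloop
endfacet
facet normal 0.090 -0.660 0.746
outer loop
vertex -0.595 -0.336 -1.089
vertex -0.717 -0.721 -1.415
vertex -0.22 -0.582 -1.352
endloop
endfacet
facet normal -0.092 0.660 -0.745
outer loop
vertex -0.857 0.302 -2.571
vertex -0.36 0.442 -2.508
vertex -0.482 0.056 -2.835
endloop
endfacet
facet normal -0.687 -0.583 -0.433
outer loop
vertex -0.857 0.302 -2.571
vertex -0.482 0.056 -2.835
vertex -0.717 -0.721 -1.415
endloop
endfacet
facet normal -0.687 -0.583 -0.433
outer loop
vertex -0.717 -0.721 -1.415
vertex -0.482 0.056 -2.835
vertex -0.342 -0.967 -1.679
endloop
endfacet
facet normal 0.091 -0.661 0.745
outer loop
vertex -0.717 -0.721 -1.415
vertex -0.342 -0.967 -1.679
vertex -0.22 -0.582 -1.352
endloop
endfacet
facet normal -0.090 0.660 -0.746
outer loop
vertex -0.482 0.056 -2.835
vertex -0.36 0.442 -2.508
vertex 0.015 0.196 -2.771
endloop
endfacet
facet normal 0.282 -0.701 -0.655
outer loop
vertex -0.482 0.056 -2.835
vertex 0.015 0.196 -2.771
vertex -0.342 -0.967 -1.679
endloop
endfacet
facet normal 0.279 -0.701 -0.656
outer loop
vertex -0.342 -0.967 -1.679
vertex 0.015 0.196 -2.771
vertex 0.155 -0.828 -1.616
endloop
endfacet
facet normal 0.091 -0.661 0.745
outer loop
vertex -0.342 -0.967 -1.679
vertex 0.155 -0.828 -1.616
vertex -0.22 -0.582 -1.352
endloop
endfacet
facet normal -0.090 0.660 -0.746
outer loop
vertex 0.015 0.196 -2.771
vertex -0.36 0.442 -2.508
vertex 0.137 0.581 -2.445
endloop
endfacet
facet normal 0.968 -0.118 -0.222
outer loop
vertex 0.015 0.196 -2.771
vertex 0.137 0.581 -2.445
vertex 0.155 -0.828 -1.616
endloop
endfacet
facet normal 0.968 -0.118 -0.222
outer loop
vertex 0.155 -0.828 -1.616
vertex 0.137 0.581 -2.445
vertex 0.277 -0.442 -1.289
endloop
endfacet
facet normal 0.092 -0.660 0.745
outer loop
vertex 0.155 -0.828 -1.616
vertex 0.277 -0.442 -1.289
vertex -0.22 -0.582 -1.352
endloop
endfacet
facet normal -0.654 -0.684 -0.322
outer loop
vertex -0.079 2.976 -3.4
vertex -0.273 3.553 -4.231
vertex 0.881 2.364 -4.049
endloop
endfacet
facet normal 0.188 -0.561 0.807
outer loop
vertex 1.973 3.507 -3.509
vertex -0.079 2.976 -3.4
vertex 0.881 2.364 -4.049
endloop
endfacet
facet normal -0.654 -0.684 -0.323
outer loop
vertex 0.881 2.364 -4.049
vertex -0.273 3.553 -4.231
vertex 0.687 2.942 -4.88
endloop
endfacet
facet normal 0.733 -0.466 -0.495
outer loop
vertex 0.687 2.942 -4.88
vertex 1.973 3.507 -3.509
vertex 0.881 2.364 -4.049
endloop
endfacet
facet normal -0.733 0.466 0.495
outer loop
vertex -0.079 2.976 -3.4
vertex 0.819 4.696 -3.691
vertex -0.273 3.553 -4.231
endloop
endfacet
facet normal 0.188 -0.561 0.806
outer loop
vertex 1.013 4.118 -2.86
vertex -0.079 2.976 -3.4
vertex 1.973 3.507 -3.509
endloop
endfacet
facet normal -0.733 0.466 0.495
outer loop
vertex 1.013 4.118 -2.86
vertex 0.819 4.696 -3.691
vertex -0.079 2.976 -3.4
endloop
endfacet
facet normal -0.188 0.561 -0.806
outer loop
vertex -0.273 3.553 -4.231
vertex 0.819 4.696 -3.691
vertex 0.687 2.942 -4.88
endloop
endfacet
facet normal 0.733 -0.467 -0.495
outer loop
vertex 1.779 4.084 -4.34
vertex 1.973 3.507 -3.509
vertex 0.687 2.942 -4.88
endloop
endfacet
facet normal -0.188 0.561 -0.806
outer loop
vertex 0.687 2.942 -4.88
vertex 0.819 4.696 -3.691
vertex 1.779 4.084 -4.34
endloop
endfacet
facet normal 0.654 0.684 0.323
outer loop
vertex 1.779 4.084 -4.34
vertex 1.013 4.118 -2.86
vertex 1.973 3.507 -3.509
endloop
endfacet
facet normal 0.654 0.684 0.323
outer loop
vertex 0.819 4.696 -3.691
vertex 1.013 4.118 -2.86
vertex 1.779 4.084 -4.34
endloop
endfacet

endsolid


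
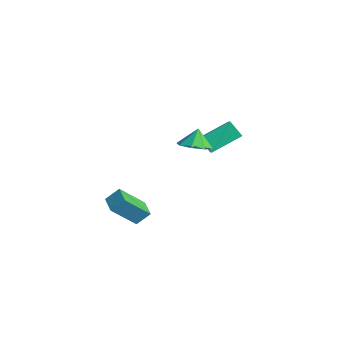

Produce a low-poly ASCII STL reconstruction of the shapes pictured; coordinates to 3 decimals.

solid 
facet normal -0.746 0.379 -0.548
outer loop
vertex -3.618 4.429 1.311
vertex -2.853 4.73 0.478
vertex -3.875 2.66 0.437
endloop
endfacet
facet normal -0.654 -0.257 0.712
outer loop
vertex -3.107 2.27 1.002
vertex -3.618 4.429 1.311
vertex -3.875 2.66 0.437
endloop
endfacet
facet normal -0.746 0.379 -0.548
outer loop
vertex -3.875 2.66 0.437
vertex -2.853 4.73 0.478
vertex -3.11 2.961 -0.396
endloop
endfacet
facet normal -0.128 -0.889 -0.439
outer loop
vertex -3.11 2.961 -0.396
vertex -3.107 2.27 1.002
vertex -3.875 2.66 0.437
endloop
endfacet
facet normal 0.128 0.889 0.439
outer loop
vertex -3.618 4.429 1.311
vertex -2.085 4.34 1.043
vertex -2.853 4.73 0.478
endloop
endfacet
facet normal -0.654 -0.257 0.712
outer loop
vertex -2.85 4.039 1.876
vertex -3.618 4.429 1.311
vertex -3.107 2.27 1.002
endloop
endfacet
facet normal 0.128 0.889 0.439
outer loop
vertex -2.85 4.039 1.876
vertex -2.085 4.34 1.043
vertex -3.618 4.429 1.311
endloop
endfacet
facet normal 0.654 0.257 -0.712
outer loop
vertex -2.853 4.73 0.478
vertex -2.085 4.34 1.043
vertex -3.11 2.961 -0.396
endloop
endfacet
facet normal -0.128 -0.889 -0.439
outer loop
vertex -2.342 2.571 0.169
vertex -3.107 2.27 1.002
vertex -3.11 2.961 -0.396
endloop
endfacet
facet normal 0.654 0.257 -0.712
outer loop
vertex -3.11 2.961 -0.396
vertex -2.085 4.34 1.043
vertex -2.342 2.571 0.169
endloop
endfacet
facet normal 0.746 -0.379 0.548
outer loop
vertex -2.342 2.571 0.169
vertex -2.85 4.039 1.876
vertex -3.107 2.27 1.002
endloop
endfacet
facet normal 0.746 -0.379 0.548
outer loop
vertex -2.085 4.34 1.043
vertex -2.85 4.039 1.876
vertex -2.342 2.571 0.169
endloop
endfacet
facet normal 0.258 -0.340 -0.904
outer loop
vertex -0.604 1.046 1.919
vertex -1.569 1.001 1.661
vertex -0.853 1.697 1.603
endloop
endfacet
facet normal 0.554 0.525 0.646
outer loop
vertex -0.604 1.046 1.919
vertex -0.853 1.697 1.603
vertex -1.871 1.399 2.719
endloop
endfacet
facet normal 0.257 -0.340 -0.905
outer loop
vertex -0.853 1.697 1.603
vertex -1.569 1.001 1.661
vertex -1.522 1.941 1.321
endloop
endfacet
facet normal 0.165 0.905 0.392
outer loop
vertex -0.853 1.697 1.603
vertex -1.522 1.941 1.321
vertex -1.871 1.399 2.719
endloop
endfacet
facet normal 0.258 -0.340 -0.904
outer loop
vertex -1.522 1.941 1.321
vertex -1.569 1.001 1.661
vertex -2.218 1.634 1.238
endloop
endfacet
facet normal -0.416 0.878 0.237
outer loop
vertex -1.522 1.941 1.321
vertex -2.218 1.634 1.238
vertex -1.871 1.399 2.719
endloop
endfacet
facet normal 0.257 -0.341 -0.904
outer loop
vertex -2.218 1.634 1.238
vertex -1.569 1.001 1.661
vertex -2.534 0.957 1.403
endloop
endfacet
facet normal -0.845 0.461 0.271
outer loop
vertex -2.218 1.634 1.238
vertex -2.534 0.957 1.403
vertex -1.871 1.399 2.719
endloop
endfacet
facet normal 0.257 -0.339 -0.905
outer loop
vertex -2.534 0.957 1.403
vertex -1.569 1.001 1.661
vertex -2.285 0.305 1.718
endloop
endfacet
facet normal -0.874 -0.104 0.475
outer loop
vertex -2.534 0.957 1.403
vertex -2.285 0.305 1.718
vertex -1.871 1.399 2.719
endloop
endfacet
facet normal 0.258 -0.340 -0.904
outer loop
vertex -2.285 0.305 1.718
vertex -1.569 1.001 1.661
vertex -1.617 0.062 2.0
endloop
endfacet
facet normal -0.484 -0.484 0.729
outer loop
vertex -2.285 0.305 1.718
vertex -1.617 0.062 2.0
vertex -1.871 1.399 2.719
endloop
endfacet
facet normal 0.257 -0.340 -0.905
outer loop
vertex -1.617 0.062 2.0
vertex -1.569 1.001 1.661
vertex -0.921 0.368 2.083
endloop
endfacet
facet normal 0.096 -0.457 0.884
outer loop
vertex -1.617 0.062 2.0
vertex -0.921 0.368 2.083
vertex -1.871 1.399 2.719
endloop
endfacet
facet normal 0.258 -0.339 -0.905
outer loop
vertex -0.921 0.368 2.083
vertex -1.569 1.001 1.661
vertex -0.604 1.046 1.919
endloop
endfacet
facet normal 0.525 -0.040 0.850
outer loop
vertex -0.921 0.368 2.083
vertex -0.604 1.046 1.919
vertex -1.871 1.399 2.719
endloop
endfacet
facet normal -0.962 0.248 0.115
outer loop
vertex -2.224 -3.252 -0.636
vertex -2.035 -1.817 -2.144
vertex -2.492 -3.963 -1.346
endloop
endfacet
facet normal -0.091 -0.686 0.722
outer loop
vertex -1.405 -4.243 -1.476
vertex -2.224 -3.252 -0.636
vertex -2.492 -3.963 -1.346
endloop
endfacet
facet normal -0.962 0.248 0.115
outer loop
vertex -2.492 -3.963 -1.346
vertex -2.035 -1.817 -2.144
vertex -2.303 -2.528 -2.854
endloop
endfacet
facet normal -0.258 -0.684 -0.683
outer loop
vertex -2.303 -2.528 -2.854
vertex -1.405 -4.243 -1.476
vertex -2.492 -3.963 -1.346
endloop
endfacet
facet normal 0.258 0.684 0.683
outer loop
vertex -2.224 -3.252 -0.636
vertex -0.948 -2.097 -2.274
vertex -2.035 -1.817 -2.144
endloop
endfacet
facet normal -0.091 -0.686 0.722
outer loop
vertex -1.137 -3.532 -0.766
vertex -2.224 -3.252 -0.636
vertex -1.405 -4.243 -1.476
endloop
endfacet
facet normal 0.258 0.684 0.683
outer loop
vertex -1.137 -3.532 -0.766
vertex -0.948 -2.097 -2.274
vertex -2.224 -3.252 -0.636
endloop
endfacet
facet normal 0.091 0.686 -0.722
outer loop
vertex -2.035 -1.817 -2.144
vertex -0.948 -2.097 -2.274
vertex -2.303 -2.528 -2.854
endloop
endfacet
facet normal -0.258 -0.684 -0.683
outer loop
vertex -1.216 -2.808 -2.984
vertex -1.405 -4.243 -1.476
vertex -2.303 -2.528 -2.854
endloop
endfacet
facet normal 0.091 0.686 -0.722
outer loop
vertex -2.303 -2.528 -2.854
vertex -0.948 -2.097 -2.274
vertex -1.216 -2.808 -2.984
endloop
endfacet
facet normal 0.962 -0.248 -0.115
outer loop
vertex -1.216 -2.808 -2.984
vertex -1.137 -3.532 -0.766
vertex -1.405 -4.243 -1.476
endloop
endfacet
facet normal 0.962 -0.248 -0.115
outer loop
vertex -0.948 -2.097 -2.274
vertex -1.137 -3.532 -0.766
vertex -1.216 -2.808 -2.984
endloop
endfacet

endsolid


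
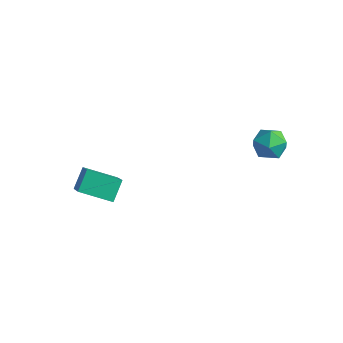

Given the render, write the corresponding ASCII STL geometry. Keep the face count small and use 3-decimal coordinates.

solid 
facet normal -0.906 0.330 -0.264
outer loop
vertex 1.161 2.79 3.573
vertex 0.884 2.077 3.634
vertex 0.877 2.545 4.242
endloop
endfacet
facet normal -0.541 0.838 0.077
outer loop
vertex 1.161 2.79 3.573
vertex 0.877 2.545 4.242
vertex 1.521 2.962 4.228
endloop
endfacet
facet normal 0.062 0.956 -0.285
outer loop
vertex 1.161 2.79 3.573
vertex 1.521 2.962 4.228
vertex 1.927 2.752 3.612
endloop
endfacet
facet normal 0.069 0.520 -0.851
outer loop
vertex 1.161 2.79 3.573
vertex 1.927 2.752 3.612
vertex 1.533 2.204 3.245
endloop
endfacet
facet normal -0.529 0.134 -0.838
outer loop
vertex 1.161 2.79 3.573
vertex 1.533 2.204 3.245
vertex 0.884 2.077 3.634
endloop
endfacet
facet normal -0.365 0.588 0.721
outer loop
vertex 1.521 2.962 4.228
vertex 0.877 2.545 4.242
vertex 1.467 2.356 4.695
endloop
endfacet
facet normal -0.957 -0.235 0.170
outer loop
vertex 0.877 2.545 4.242
vertex 0.884 2.077 3.634
vertex 1.073 1.808 4.328
endloop
endfacet
facet normal -0.346 -0.553 -0.758
outer loop
vertex 0.884 2.077 3.634
vertex 1.533 2.204 3.245
vertex 1.479 1.598 3.712
endloop
endfacet
facet normal 0.622 0.075 -0.779
outer loop
vertex 1.533 2.204 3.245
vertex 1.927 2.752 3.612
vertex 2.123 2.015 3.698
endloop
endfacet
facet normal 0.610 0.780 0.136
outer loop
vertex 1.927 2.752 3.612
vertex 1.521 2.962 4.228
vertex 2.116 2.483 4.306
endloop
endfacet
facet normal -0.069 -0.520 0.851
outer loop
vertex 1.839 1.77 4.367
vertex 1.467 2.356 4.695
vertex 1.073 1.808 4.328
endloop
endfacet
facet normal -0.062 -0.956 0.285
outer loop
vertex 1.839 1.77 4.367
vertex 1.073 1.808 4.328
vertex 1.479 1.598 3.712
endloop
endfacet
facet normal 0.541 -0.838 -0.077
outer loop
vertex 1.839 1.77 4.367
vertex 1.479 1.598 3.712
vertex 2.123 2.015 3.698
endloop
endfacet
facet normal 0.906 -0.330 0.264
outer loop
vertex 1.839 1.77 4.367
vertex 2.123 2.015 3.698
vertex 2.116 2.483 4.306
endloop
endfacet
facet normal 0.529 -0.134 0.838
outer loop
vertex 1.839 1.77 4.367
vertex 2.116 2.483 4.306
vertex 1.467 2.356 4.695
endloop
endfacet
facet normal -0.622 -0.075 0.779
outer loop
vertex 1.073 1.808 4.328
vertex 1.467 2.356 4.695
vertex 0.877 2.545 4.242
endloop
endfacet
facet normal -0.610 -0.780 -0.136
outer loop
vertex 1.479 1.598 3.712
vertex 1.073 1.808 4.328
vertex 0.884 2.077 3.634
endloop
endfacet
facet normal 0.365 -0.588 -0.721
outer loop
vertex 2.123 2.015 3.698
vertex 1.479 1.598 3.712
vertex 1.533 2.204 3.245
endloop
endfacet
facet normal 0.957 0.235 -0.170
outer loop
vertex 2.116 2.483 4.306
vertex 2.123 2.015 3.698
vertex 1.927 2.752 3.612
endloop
endfacet
facet normal 0.346 0.553 0.758
outer loop
vertex 1.467 2.356 4.695
vertex 2.116 2.483 4.306
vertex 1.521 2.962 4.228
endloop
endfacet
facet normal -0.810 -0.476 0.343
outer loop
vertex -3.2 -3.325 2.577
vertex -3.367 -2.577 3.22
vertex -4.015 -2.654 1.584
endloop
endfacet
facet normal 0.167 -0.748 -0.642
outer loop
vertex -2.873 -1.983 1.1
vertex -3.2 -3.325 2.577
vertex -4.015 -2.654 1.584
endloop
endfacet
facet normal -0.810 -0.475 0.343
outer loop
vertex -4.015 -2.654 1.584
vertex -3.367 -2.577 3.22
vertex -4.182 -1.906 2.226
endloop
endfacet
facet normal -0.562 0.463 -0.685
outer loop
vertex -4.182 -1.906 2.226
vertex -2.873 -1.983 1.1
vertex -4.015 -2.654 1.584
endloop
endfacet
facet normal 0.562 -0.463 0.685
outer loop
vertex -3.2 -3.325 2.577
vertex -2.225 -1.906 2.736
vertex -3.367 -2.577 3.22
endloop
endfacet
facet normal 0.168 -0.748 -0.642
outer loop
vertex -2.058 -2.654 2.094
vertex -3.2 -3.325 2.577
vertex -2.873 -1.983 1.1
endloop
endfacet
facet normal 0.562 -0.463 0.686
outer loop
vertex -2.058 -2.654 2.094
vertex -2.225 -1.906 2.736
vertex -3.2 -3.325 2.577
endloop
endfacet
facet normal -0.167 0.748 0.642
outer loop
vertex -3.367 -2.577 3.22
vertex -2.225 -1.906 2.736
vertex -4.182 -1.906 2.226
endloop
endfacet
facet normal -0.562 0.463 -0.685
outer loop
vertex -3.04 -1.235 1.743
vertex -2.873 -1.983 1.1
vertex -4.182 -1.906 2.226
endloop
endfacet
facet normal -0.167 0.748 0.643
outer loop
vertex -4.182 -1.906 2.226
vertex -2.225 -1.906 2.736
vertex -3.04 -1.235 1.743
endloop
endfacet
facet normal 0.810 0.476 -0.343
outer loop
vertex -3.04 -1.235 1.743
vertex -2.058 -2.654 2.094
vertex -2.873 -1.983 1.1
endloop
endfacet
facet normal 0.810 0.476 -0.343
outer loop
vertex -2.225 -1.906 2.736
vertex -2.058 -2.654 2.094
vertex -3.04 -1.235 1.743
endloop
endfacet

endsolid


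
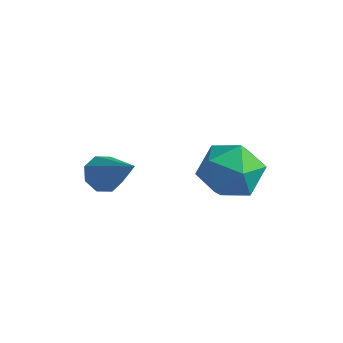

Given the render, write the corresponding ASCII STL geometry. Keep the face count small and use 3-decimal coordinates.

solid 
facet normal -0.736 0.144 -0.662
outer loop
vertex -3.77 -1.881 2.039
vertex -4.174 -2.251 2.408
vertex -4.024 -1.608 2.381
endloop
endfacet
facet normal 0.654 0.748 -0.112
outer loop
vertex -3.77 -1.881 2.039
vertex -4.024 -1.608 2.381
vertex -2.746 -2.529 3.692
endloop
endfacet
facet normal -0.736 0.144 -0.661
outer loop
vertex -4.024 -1.608 2.381
vertex -4.174 -2.251 2.408
vertex -4.365 -1.712 2.738
endloop
endfacet
facet normal 0.188 0.880 0.436
outer loop
vertex -4.024 -1.608 2.381
vertex -4.365 -1.712 2.738
vertex -2.746 -2.529 3.692
endloop
endfacet
facet normal -0.735 0.145 -0.662
outer loop
vertex -4.365 -1.712 2.738
vertex -4.174 -2.251 2.408
vertex -4.595 -2.131 2.902
endloop
endfacet
facet normal -0.259 0.472 0.843
outer loop
vertex -4.365 -1.712 2.738
vertex -4.595 -2.131 2.902
vertex -2.746 -2.529 3.692
endloop
endfacet
facet normal -0.736 0.144 -0.662
outer loop
vertex -4.595 -2.131 2.902
vertex -4.174 -2.251 2.408
vertex -4.578 -2.62 2.777
endloop
endfacet
facet normal -0.424 -0.238 0.874
outer loop
vertex -4.595 -2.131 2.902
vertex -4.578 -2.62 2.777
vertex -2.746 -2.529 3.692
endloop
endfacet
facet normal -0.735 0.143 -0.662
outer loop
vertex -4.578 -2.62 2.777
vertex -4.174 -2.251 2.408
vertex -4.324 -2.893 2.436
endloop
endfacet
facet normal -0.213 -0.834 0.509
outer loop
vertex -4.578 -2.62 2.777
vertex -4.324 -2.893 2.436
vertex -2.746 -2.529 3.692
endloop
endfacet
facet normal -0.736 0.143 -0.662
outer loop
vertex -4.324 -2.893 2.436
vertex -4.174 -2.251 2.408
vertex -3.982 -2.789 2.078
endloop
endfacet
facet normal 0.254 -0.967 -0.039
outer loop
vertex -4.324 -2.893 2.436
vertex -3.982 -2.789 2.078
vertex -2.746 -2.529 3.692
endloop
endfacet
facet normal -0.736 0.143 -0.662
outer loop
vertex -3.982 -2.789 2.078
vertex -4.174 -2.251 2.408
vertex -3.753 -2.37 1.914
endloop
endfacet
facet normal 0.700 -0.557 -0.446
outer loop
vertex -3.982 -2.789 2.078
vertex -3.753 -2.37 1.914
vertex -2.746 -2.529 3.692
endloop
endfacet
facet normal -0.736 0.144 -0.662
outer loop
vertex -3.753 -2.37 1.914
vertex -4.174 -2.251 2.408
vertex -3.77 -1.881 2.039
endloop
endfacet
facet normal 0.866 0.152 -0.477
outer loop
vertex -3.753 -2.37 1.914
vertex -3.77 -1.881 2.039
vertex -2.746 -2.529 3.692
endloop
endfacet
facet normal -0.996 0.026 -0.088
outer loop
vertex -1.436 -0.361 2.945
vertex -1.491 -1.383 3.264
vertex -1.534 -0.592 3.987
endloop
endfacet
facet normal -0.738 0.670 0.079
outer loop
vertex -1.436 -0.361 2.945
vertex -1.534 -0.592 3.987
vertex -0.864 0.183 3.671
endloop
endfacet
facet normal -0.274 0.861 -0.429
outer loop
vertex -1.436 -0.361 2.945
vertex -0.864 0.183 3.671
vertex -0.407 -0.129 2.752
endloop
endfacet
facet normal -0.246 0.334 -0.910
outer loop
vertex -1.436 -0.361 2.945
vertex -0.407 -0.129 2.752
vertex -0.794 -1.097 2.501
endloop
endfacet
facet normal -0.691 -0.181 -0.699
outer loop
vertex -1.436 -0.361 2.945
vertex -0.794 -1.097 2.501
vertex -1.491 -1.383 3.264
endloop
endfacet
facet normal -0.380 0.612 0.694
outer loop
vertex -0.864 0.183 3.671
vertex -1.534 -0.592 3.987
vertex -0.566 -0.503 4.439
endloop
endfacet
facet normal -0.797 -0.430 0.423
outer loop
vertex -1.534 -0.592 3.987
vertex -1.491 -1.383 3.264
vertex -0.953 -1.471 4.188
endloop
endfacet
facet normal -0.305 -0.766 -0.566
outer loop
vertex -1.491 -1.383 3.264
vertex -0.794 -1.097 2.501
vertex -0.496 -1.783 3.269
endloop
endfacet
facet normal 0.417 0.068 -0.906
outer loop
vertex -0.794 -1.097 2.501
vertex -0.407 -0.129 2.752
vertex 0.174 -1.008 2.953
endloop
endfacet
facet normal 0.370 0.920 -0.128
outer loop
vertex -0.407 -0.129 2.752
vertex -0.864 0.183 3.671
vertex 0.131 -0.217 3.676
endloop
endfacet
facet normal 0.246 -0.334 0.910
outer loop
vertex 0.076 -1.239 3.995
vertex -0.566 -0.503 4.439
vertex -0.953 -1.471 4.188
endloop
endfacet
facet normal 0.274 -0.861 0.429
outer loop
vertex 0.076 -1.239 3.995
vertex -0.953 -1.471 4.188
vertex -0.496 -1.783 3.269
endloop
endfacet
facet normal 0.738 -0.670 -0.079
outer loop
vertex 0.076 -1.239 3.995
vertex -0.496 -1.783 3.269
vertex 0.174 -1.008 2.953
endloop
endfacet
facet normal 0.996 -0.026 0.088
outer loop
vertex 0.076 -1.239 3.995
vertex 0.174 -1.008 2.953
vertex 0.131 -0.217 3.676
endloop
endfacet
facet normal 0.691 0.181 0.699
outer loop
vertex 0.076 -1.239 3.995
vertex 0.131 -0.217 3.676
vertex -0.566 -0.503 4.439
endloop
endfacet
facet normal -0.417 -0.068 0.906
outer loop
vertex -0.953 -1.471 4.188
vertex -0.566 -0.503 4.439
vertex -1.534 -0.592 3.987
endloop
endfacet
facet normal -0.370 -0.920 0.128
outer loop
vertex -0.496 -1.783 3.269
vertex -0.953 -1.471 4.188
vertex -1.491 -1.383 3.264
endloop
endfacet
facet normal 0.380 -0.612 -0.694
outer loop
vertex 0.174 -1.008 2.953
vertex -0.496 -1.783 3.269
vertex -0.794 -1.097 2.501
endloop
endfacet
facet normal 0.797 0.430 -0.423
outer loop
vertex 0.131 -0.217 3.676
vertex 0.174 -1.008 2.953
vertex -0.407 -0.129 2.752
endloop
endfacet
facet normal 0.305 0.766 0.566
outer loop
vertex -0.566 -0.503 4.439
vertex 0.131 -0.217 3.676
vertex -0.864 0.183 3.671
endloop
endfacet

endsolid


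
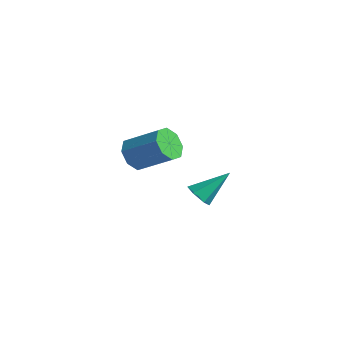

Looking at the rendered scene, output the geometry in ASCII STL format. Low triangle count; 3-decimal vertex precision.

solid 
facet normal -0.751 -0.396 -0.528
outer loop
vertex -2.595 1.882 -3.173
vertex -3.095 2.682 -3.061
vertex -2.474 2.363 -3.705
endloop
endfacet
facet normal 0.639 -0.637 -0.431
outer loop
vertex -2.595 1.882 -3.173
vertex -2.474 2.363 -3.705
vertex -1.085 2.678 -2.111
endloop
endfacet
facet normal 0.639 -0.638 -0.430
outer loop
vertex -1.085 2.678 -2.111
vertex -2.474 2.363 -3.705
vertex -0.964 3.158 -2.643
endloop
endfacet
facet normal 0.751 0.396 0.528
outer loop
vertex -1.085 2.678 -2.111
vertex -0.964 3.158 -2.643
vertex -1.585 3.478 -1.999
endloop
endfacet
facet normal -0.751 -0.396 -0.528
outer loop
vertex -2.474 2.363 -3.705
vertex -3.095 2.682 -3.061
vertex -2.717 3.03 -3.86
endloop
endfacet
facet normal 0.569 0.016 -0.822
outer loop
vertex -2.474 2.363 -3.705
vertex -2.717 3.03 -3.86
vertex -0.964 3.158 -2.643
endloop
endfacet
facet normal 0.569 0.016 -0.822
outer loop
vertex -0.964 3.158 -2.643
vertex -2.717 3.03 -3.86
vertex -1.207 3.826 -2.798
endloop
endfacet
facet normal 0.751 0.396 0.528
outer loop
vertex -0.964 3.158 -2.643
vertex -1.207 3.826 -2.798
vertex -1.585 3.478 -1.999
endloop
endfacet
facet normal -0.752 -0.396 -0.528
outer loop
vertex -2.717 3.03 -3.86
vertex -3.095 2.682 -3.061
vertex -3.181 3.494 -3.547
endloop
endfacet
facet normal 0.167 0.661 -0.732
outer loop
vertex -2.717 3.03 -3.86
vertex -3.181 3.494 -3.547
vertex -1.207 3.826 -2.798
endloop
endfacet
facet normal 0.167 0.661 -0.732
outer loop
vertex -1.207 3.826 -2.798
vertex -3.181 3.494 -3.547
vertex -1.671 4.29 -2.485
endloop
endfacet
facet normal 0.752 0.396 0.528
outer loop
vertex -1.207 3.826 -2.798
vertex -1.671 4.29 -2.485
vertex -1.585 3.478 -1.999
endloop
endfacet
facet normal -0.751 -0.396 -0.528
outer loop
vertex -3.181 3.494 -3.547
vertex -3.095 2.682 -3.061
vertex -3.595 3.482 -2.949
endloop
endfacet
facet normal -0.334 0.918 -0.213
outer loop
vertex -3.181 3.494 -3.547
vertex -3.595 3.482 -2.949
vertex -1.671 4.29 -2.485
endloop
endfacet
facet normal -0.334 0.918 -0.213
outer loop
vertex -1.671 4.29 -2.485
vertex -3.595 3.482 -2.949
vertex -2.085 4.278 -1.887
endloop
endfacet
facet normal 0.751 0.396 0.528
outer loop
vertex -1.671 4.29 -2.485
vertex -2.085 4.278 -1.887
vertex -1.585 3.478 -1.999
endloop
endfacet
facet normal -0.751 -0.396 -0.528
outer loop
vertex -3.595 3.482 -2.949
vertex -3.095 2.682 -3.061
vertex -3.716 3.002 -2.417
endloop
endfacet
facet normal -0.639 0.638 0.430
outer loop
vertex -3.595 3.482 -2.949
vertex -3.716 3.002 -2.417
vertex -2.085 4.278 -1.887
endloop
endfacet
facet normal -0.639 0.637 0.431
outer loop
vertex -2.085 4.278 -1.887
vertex -3.716 3.002 -2.417
vertex -2.206 3.797 -1.355
endloop
endfacet
facet normal 0.751 0.396 0.528
outer loop
vertex -2.085 4.278 -1.887
vertex -2.206 3.797 -1.355
vertex -1.585 3.478 -1.999
endloop
endfacet
facet normal -0.751 -0.396 -0.528
outer loop
vertex -3.716 3.002 -2.417
vertex -3.095 2.682 -3.061
vertex -3.473 2.334 -2.262
endloop
endfacet
facet normal -0.569 -0.016 0.822
outer loop
vertex -3.716 3.002 -2.417
vertex -3.473 2.334 -2.262
vertex -2.206 3.797 -1.355
endloop
endfacet
facet normal -0.569 -0.016 0.822
outer loop
vertex -2.206 3.797 -1.355
vertex -3.473 2.334 -2.262
vertex -1.963 3.13 -1.2
endloop
endfacet
facet normal 0.751 0.396 0.528
outer loop
vertex -2.206 3.797 -1.355
vertex -1.963 3.13 -1.2
vertex -1.585 3.478 -1.999
endloop
endfacet
facet normal -0.752 -0.396 -0.528
outer loop
vertex -3.473 2.334 -2.262
vertex -3.095 2.682 -3.061
vertex -3.009 1.87 -2.575
endloop
endfacet
facet normal -0.167 -0.661 0.732
outer loop
vertex -3.473 2.334 -2.262
vertex -3.009 1.87 -2.575
vertex -1.963 3.13 -1.2
endloop
endfacet
facet normal -0.167 -0.661 0.732
outer loop
vertex -1.963 3.13 -1.2
vertex -3.009 1.87 -2.575
vertex -1.499 2.666 -1.513
endloop
endfacet
facet normal 0.752 0.396 0.528
outer loop
vertex -1.963 3.13 -1.2
vertex -1.499 2.666 -1.513
vertex -1.585 3.478 -1.999
endloop
endfacet
facet normal -0.751 -0.396 -0.528
outer loop
vertex -3.009 1.87 -2.575
vertex -3.095 2.682 -3.061
vertex -2.595 1.882 -3.173
endloop
endfacet
facet normal 0.334 -0.918 0.213
outer loop
vertex -3.009 1.87 -2.575
vertex -2.595 1.882 -3.173
vertex -1.499 2.666 -1.513
endloop
endfacet
facet normal 0.334 -0.918 0.213
outer loop
vertex -1.499 2.666 -1.513
vertex -2.595 1.882 -3.173
vertex -1.085 2.678 -2.111
endloop
endfacet
facet normal 0.751 0.396 0.528
outer loop
vertex -1.499 2.666 -1.513
vertex -1.085 2.678 -2.111
vertex -1.585 3.478 -1.999
endloop
endfacet
facet normal -0.259 -0.723 -0.640
outer loop
vertex 3.579 1.271 -2.554
vertex 2.945 1.485 -2.539
vertex 3.371 1.733 -2.992
endloop
endfacet
facet normal 0.950 0.248 -0.189
outer loop
vertex 3.579 1.271 -2.554
vertex 3.371 1.733 -2.992
vertex 3.415 2.795 -1.381
endloop
endfacet
facet normal -0.259 -0.724 -0.640
outer loop
vertex 3.371 1.733 -2.992
vertex 2.945 1.485 -2.539
vertex 2.736 1.947 -2.977
endloop
endfacet
facet normal 0.258 0.803 -0.537
outer loop
vertex 3.371 1.733 -2.992
vertex 2.736 1.947 -2.977
vertex 3.415 2.795 -1.381
endloop
endfacet
facet normal -0.261 -0.724 -0.639
outer loop
vertex 2.736 1.947 -2.977
vertex 2.945 1.485 -2.539
vertex 2.31 1.7 -2.523
endloop
endfacet
facet normal -0.612 0.776 -0.152
outer loop
vertex 2.736 1.947 -2.977
vertex 2.31 1.7 -2.523
vertex 3.415 2.795 -1.381
endloop
endfacet
facet normal -0.261 -0.723 -0.639
outer loop
vertex 2.31 1.7 -2.523
vertex 2.945 1.485 -2.539
vertex 2.518 1.238 -2.085
endloop
endfacet
facet normal -0.791 0.194 0.580
outer loop
vertex 2.31 1.7 -2.523
vertex 2.518 1.238 -2.085
vertex 3.415 2.795 -1.381
endloop
endfacet
facet normal -0.260 -0.724 -0.639
outer loop
vertex 2.518 1.238 -2.085
vertex 2.945 1.485 -2.539
vertex 3.153 1.023 -2.1
endloop
endfacet
facet normal -0.100 -0.361 0.927
outer loop
vertex 2.518 1.238 -2.085
vertex 3.153 1.023 -2.1
vertex 3.415 2.795 -1.381
endloop
endfacet
facet normal -0.260 -0.724 -0.639
outer loop
vertex 3.153 1.023 -2.1
vertex 2.945 1.485 -2.539
vertex 3.579 1.271 -2.554
endloop
endfacet
facet normal 0.772 -0.334 0.542
outer loop
vertex 3.153 1.023 -2.1
vertex 3.579 1.271 -2.554
vertex 3.415 2.795 -1.381
endloop
endfacet

endsolid


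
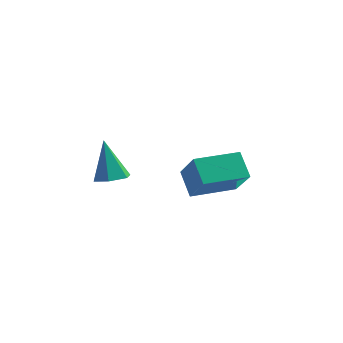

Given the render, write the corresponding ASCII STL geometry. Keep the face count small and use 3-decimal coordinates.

solid 
facet normal 0.252 -0.081 -0.964
outer loop
vertex 0.155 0.918 -2.667
vertex -0.637 0.964 -2.878
vertex -0.187 1.648 -2.818
endloop
endfacet
facet normal 0.746 0.451 0.490
outer loop
vertex 0.155 0.918 -2.667
vertex -0.187 1.648 -2.818
vertex -1.163 1.136 -0.862
endloop
endfacet
facet normal 0.252 -0.082 -0.964
outer loop
vertex -0.187 1.648 -2.818
vertex -0.637 0.964 -2.878
vertex -0.978 1.694 -3.029
endloop
endfacet
facet normal -0.010 0.969 0.249
outer loop
vertex -0.187 1.648 -2.818
vertex -0.978 1.694 -3.029
vertex -1.163 1.136 -0.862
endloop
endfacet
facet normal 0.251 -0.082 -0.964
outer loop
vertex -0.978 1.694 -3.029
vertex -0.637 0.964 -2.878
vertex -1.428 1.011 -3.088
endloop
endfacet
facet normal -0.836 0.545 0.069
outer loop
vertex -0.978 1.694 -3.029
vertex -1.428 1.011 -3.088
vertex -1.163 1.136 -0.862
endloop
endfacet
facet normal 0.251 -0.082 -0.964
outer loop
vertex -1.428 1.011 -3.088
vertex -0.637 0.964 -2.878
vertex -1.086 0.281 -2.937
endloop
endfacet
facet normal -0.908 -0.398 0.130
outer loop
vertex -1.428 1.011 -3.088
vertex -1.086 0.281 -2.937
vertex -1.163 1.136 -0.862
endloop
endfacet
facet normal 0.252 -0.083 -0.964
outer loop
vertex -1.086 0.281 -2.937
vertex -0.637 0.964 -2.878
vertex -0.295 0.234 -2.726
endloop
endfacet
facet normal -0.154 -0.916 0.372
outer loop
vertex -1.086 0.281 -2.937
vertex -0.295 0.234 -2.726
vertex -1.163 1.136 -0.862
endloop
endfacet
facet normal 0.252 -0.083 -0.964
outer loop
vertex -0.295 0.234 -2.726
vertex -0.637 0.964 -2.878
vertex 0.155 0.918 -2.667
endloop
endfacet
facet normal 0.674 -0.491 0.552
outer loop
vertex -0.295 0.234 -2.726
vertex 0.155 0.918 -2.667
vertex -1.163 1.136 -0.862
endloop
endfacet
facet normal -0.568 -0.822 -0.043
outer loop
vertex 3.532 0.718 -0.782
vertex 2.331 1.615 -2.076
vertex 4.306 0.239 -1.832
endloop
endfacet
facet normal 0.607 -0.453 0.654
outer loop
vertex 5.469 1.925 -1.744
vertex 3.532 0.718 -0.782
vertex 4.306 0.239 -1.832
endloop
endfacet
facet normal -0.568 -0.822 -0.043
outer loop
vertex 4.306 0.239 -1.832
vertex 2.331 1.615 -2.076
vertex 3.105 1.136 -3.126
endloop
endfacet
facet normal 0.557 -0.345 -0.756
outer loop
vertex 3.105 1.136 -3.126
vertex 5.469 1.925 -1.744
vertex 4.306 0.239 -1.832
endloop
endfacet
facet normal -0.557 0.345 0.756
outer loop
vertex 3.532 0.718 -0.782
vertex 3.494 3.301 -1.988
vertex 2.331 1.615 -2.076
endloop
endfacet
facet normal 0.607 -0.453 0.654
outer loop
vertex 4.695 2.404 -0.694
vertex 3.532 0.718 -0.782
vertex 5.469 1.925 -1.744
endloop
endfacet
facet normal -0.557 0.345 0.756
outer loop
vertex 4.695 2.404 -0.694
vertex 3.494 3.301 -1.988
vertex 3.532 0.718 -0.782
endloop
endfacet
facet normal -0.607 0.453 -0.654
outer loop
vertex 2.331 1.615 -2.076
vertex 3.494 3.301 -1.988
vertex 3.105 1.136 -3.126
endloop
endfacet
facet normal 0.557 -0.345 -0.756
outer loop
vertex 4.268 2.822 -3.038
vertex 5.469 1.925 -1.744
vertex 3.105 1.136 -3.126
endloop
endfacet
facet normal -0.607 0.453 -0.654
outer loop
vertex 3.105 1.136 -3.126
vertex 3.494 3.301 -1.988
vertex 4.268 2.822 -3.038
endloop
endfacet
facet normal 0.568 0.822 0.043
outer loop
vertex 4.268 2.822 -3.038
vertex 4.695 2.404 -0.694
vertex 5.469 1.925 -1.744
endloop
endfacet
facet normal 0.568 0.822 0.043
outer loop
vertex 3.494 3.301 -1.988
vertex 4.695 2.404 -0.694
vertex 4.268 2.822 -3.038
endloop
endfacet

endsolid


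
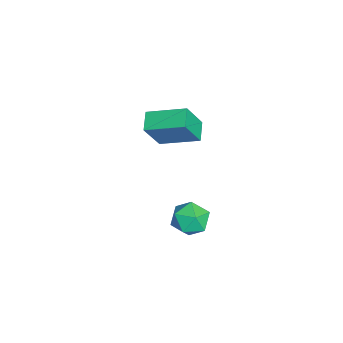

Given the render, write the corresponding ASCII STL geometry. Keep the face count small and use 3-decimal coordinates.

solid 
facet normal 0.064 0.516 0.854
outer loop
vertex 0.829 -2.165 2.221
vertex 0.645 -2.815 2.627
vertex 1.4 -2.649 2.47
endloop
endfacet
facet normal 0.505 0.783 0.363
outer loop
vertex 0.829 -2.165 2.221
vertex 1.4 -2.649 2.47
vertex 1.436 -2.337 1.747
endloop
endfacet
facet normal 0.117 0.972 -0.203
outer loop
vertex 0.829 -2.165 2.221
vertex 1.436 -2.337 1.747
vertex 0.703 -2.31 1.456
endloop
endfacet
facet normal -0.567 0.822 -0.062
outer loop
vertex 0.829 -2.165 2.221
vertex 0.703 -2.31 1.456
vertex 0.214 -2.606 2.0
endloop
endfacet
facet normal -0.599 0.539 0.592
outer loop
vertex 0.829 -2.165 2.221
vertex 0.214 -2.606 2.0
vertex 0.645 -2.815 2.627
endloop
endfacet
facet normal 0.951 0.263 0.161
outer loop
vertex 1.436 -2.337 1.747
vertex 1.4 -2.649 2.47
vertex 1.626 -3.094 1.86
endloop
endfacet
facet normal 0.236 -0.169 0.957
outer loop
vertex 1.4 -2.649 2.47
vertex 0.645 -2.815 2.627
vertex 1.137 -3.39 2.404
endloop
endfacet
facet normal -0.837 -0.131 0.532
outer loop
vertex 0.645 -2.815 2.627
vertex 0.214 -2.606 2.0
vertex 0.404 -3.363 2.113
endloop
endfacet
facet normal -0.784 0.325 -0.528
outer loop
vertex 0.214 -2.606 2.0
vertex 0.703 -2.31 1.456
vertex 0.44 -3.051 1.39
endloop
endfacet
facet normal 0.322 0.569 -0.757
outer loop
vertex 0.703 -2.31 1.456
vertex 1.436 -2.337 1.747
vertex 1.195 -2.885 1.233
endloop
endfacet
facet normal 0.567 -0.822 0.062
outer loop
vertex 1.011 -3.535 1.639
vertex 1.626 -3.094 1.86
vertex 1.137 -3.39 2.404
endloop
endfacet
facet normal -0.117 -0.972 0.203
outer loop
vertex 1.011 -3.535 1.639
vertex 1.137 -3.39 2.404
vertex 0.404 -3.363 2.113
endloop
endfacet
facet normal -0.505 -0.783 -0.363
outer loop
vertex 1.011 -3.535 1.639
vertex 0.404 -3.363 2.113
vertex 0.44 -3.051 1.39
endloop
endfacet
facet normal -0.064 -0.516 -0.854
outer loop
vertex 1.011 -3.535 1.639
vertex 0.44 -3.051 1.39
vertex 1.195 -2.885 1.233
endloop
endfacet
facet normal 0.599 -0.539 -0.592
outer loop
vertex 1.011 -3.535 1.639
vertex 1.195 -2.885 1.233
vertex 1.626 -3.094 1.86
endloop
endfacet
facet normal 0.784 -0.325 0.528
outer loop
vertex 1.137 -3.39 2.404
vertex 1.626 -3.094 1.86
vertex 1.4 -2.649 2.47
endloop
endfacet
facet normal -0.322 -0.569 0.757
outer loop
vertex 0.404 -3.363 2.113
vertex 1.137 -3.39 2.404
vertex 0.645 -2.815 2.627
endloop
endfacet
facet normal -0.951 -0.263 -0.161
outer loop
vertex 0.44 -3.051 1.39
vertex 0.404 -3.363 2.113
vertex 0.214 -2.606 2.0
endloop
endfacet
facet normal -0.236 0.169 -0.957
outer loop
vertex 1.195 -2.885 1.233
vertex 0.44 -3.051 1.39
vertex 0.703 -2.31 1.456
endloop
endfacet
facet normal 0.837 0.131 -0.532
outer loop
vertex 1.626 -3.094 1.86
vertex 1.195 -2.885 1.233
vertex 1.436 -2.337 1.747
endloop
endfacet
facet normal -0.343 0.374 -0.862
outer loop
vertex -4.076 -2.459 2.802
vertex -3.269 -2.513 2.457
vertex -4.407 -3.986 2.271
endloop
endfacet
facet normal -0.917 0.062 0.393
outer loop
vertex -3.891 -4.547 3.563
vertex -4.076 -2.459 2.802
vertex -4.407 -3.986 2.271
endloop
endfacet
facet normal -0.344 0.374 -0.861
outer loop
vertex -4.407 -3.986 2.271
vertex -3.269 -2.513 2.457
vertex -3.599 -4.04 1.925
endloop
endfacet
facet normal -0.200 -0.925 -0.322
outer loop
vertex -3.599 -4.04 1.925
vertex -3.891 -4.547 3.563
vertex -4.407 -3.986 2.271
endloop
endfacet
facet normal 0.200 0.925 0.322
outer loop
vertex -4.076 -2.459 2.802
vertex -2.753 -3.074 3.749
vertex -3.269 -2.513 2.457
endloop
endfacet
facet normal -0.918 0.062 0.392
outer loop
vertex -3.561 -3.02 4.095
vertex -4.076 -2.459 2.802
vertex -3.891 -4.547 3.563
endloop
endfacet
facet normal 0.200 0.925 0.322
outer loop
vertex -3.561 -3.02 4.095
vertex -2.753 -3.074 3.749
vertex -4.076 -2.459 2.802
endloop
endfacet
facet normal 0.917 -0.061 -0.393
outer loop
vertex -3.269 -2.513 2.457
vertex -2.753 -3.074 3.749
vertex -3.599 -4.04 1.925
endloop
endfacet
facet normal -0.200 -0.925 -0.322
outer loop
vertex -3.084 -4.601 3.218
vertex -3.891 -4.547 3.563
vertex -3.599 -4.04 1.925
endloop
endfacet
facet normal 0.918 -0.062 -0.393
outer loop
vertex -3.599 -4.04 1.925
vertex -2.753 -3.074 3.749
vertex -3.084 -4.601 3.218
endloop
endfacet
facet normal 0.343 -0.374 0.861
outer loop
vertex -3.084 -4.601 3.218
vertex -3.561 -3.02 4.095
vertex -3.891 -4.547 3.563
endloop
endfacet
facet normal 0.344 -0.374 0.861
outer loop
vertex -2.753 -3.074 3.749
vertex -3.561 -3.02 4.095
vertex -3.084 -4.601 3.218
endloop
endfacet

endsolid
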